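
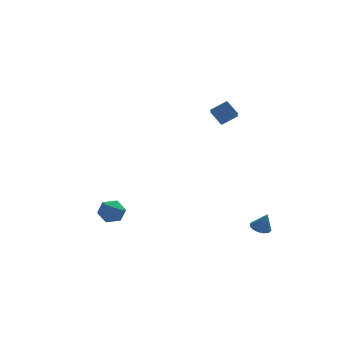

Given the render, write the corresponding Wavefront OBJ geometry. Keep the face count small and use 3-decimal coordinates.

v 3.592 -2.867 -2.095
v 3.916 -3.288 -2.271
v 3.888 -3.053 -1.105
v 4.097 -3.029 -2.276
v 4.117 -2.719 -2.224
v 3.971 -2.455 -2.13
v 3.704 -2.322 -2.026
v 3.403 -2.362 -1.943
v 3.161 -2.562 -1.909
v 3.056 -2.859 -1.934
v 3.122 -3.158 -2.01
v 3.337 -3.364 -2.113
v 3.633 -3.413 -2.21
v -4.224 -1.241 -1.206
v -3.878 -0.699 -0.788
v -3.122 -1.601 -1.652
v -2.776 -1.059 -1.234
v -3.1 -1.662 -0.888
v -3.781 -1.44 -0.612
v -3.219 -0.86 -1.828
v -3.9 -0.638 -1.552
v -3.256 -0.464 -1.172
v -3.183 -0.959 -0.591
v -3.817 -1.341 -1.849
v -3.744 -1.836 -1.268
v 2.165 2.737 3.57
v 3.048 2.879 4.059
v 2.361 3.71 2.932
v 3.245 3.852 3.421
v 2.635 2.188 2.879
v 3.519 2.33 3.368
v 2.832 3.161 2.241
v 3.715 3.303 2.73
f 2 1 4
f 2 4 3
f 4 1 5
f 4 5 3
f 5 1 6
f 5 6 3
f 6 1 7
f 6 7 3
f 7 1 8
f 7 8 3
f 8 1 9
f 8 9 3
f 9 1 10
f 9 10 3
f 10 1 11
f 10 11 3
f 11 1 12
f 11 12 3
f 12 1 13
f 12 13 3
f 13 1 2
f 13 2 3
f 14 25 19
f 14 19 15
f 14 15 21
f 14 21 24
f 14 24 25
f 15 19 23
f 19 25 18
f 25 24 16
f 24 21 20
f 21 15 22
f 17 23 18
f 17 18 16
f 17 16 20
f 17 20 22
f 17 22 23
f 18 23 19
f 16 18 25
f 20 16 24
f 22 20 21
f 23 22 15
f 27 29 26
f 30 27 26
f 26 29 28
f 28 30 26
f 27 33 29
f 31 27 30
f 31 33 27
f 29 33 28
f 32 30 28
f 28 33 32
f 32 31 30
f 33 31 32



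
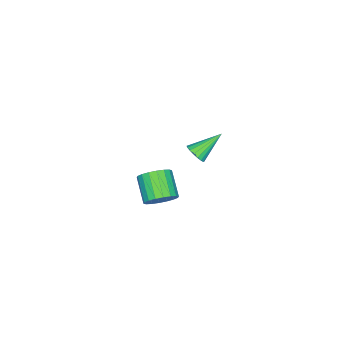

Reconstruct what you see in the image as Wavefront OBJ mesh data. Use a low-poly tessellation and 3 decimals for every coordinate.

v 1.077 -0.199 -3.514
v 1.72 -0.164 -2.802
v 0.727 -1.166 -1.854
v 0.083 -1.201 -2.566
v 1.466 0.169 -2.717
v 0.472 -0.833 -1.769
v 1.135 0.429 -2.79
v 0.141 -0.573 -1.842
v 0.792 0.564 -3.006
v -0.202 -0.438 -2.058
v 0.505 0.548 -3.323
v -0.488 -0.454 -2.375
v 0.332 0.385 -3.677
v -0.661 -0.617 -2.729
v 0.307 0.105 -4
v -0.687 -0.897 -3.052
v 0.433 -0.234 -4.226
v -0.56 -1.236 -3.278
v 0.688 -0.567 -4.311
v -0.306 -1.569 -3.363
v 1.019 -0.827 -4.238
v 0.025 -1.829 -3.29
v 1.362 -0.962 -4.022
v 0.368 -1.964 -3.074
v 1.648 -0.946 -3.705
v 0.655 -1.948 -2.757
v 1.821 -0.783 -3.351
v 0.828 -1.785 -2.403
v 1.847 -0.503 -3.028
v 0.853 -1.505 -2.08
v 2.645 2.724 3.339
v 3.1 2.862 3.767
v 1.435 3.536 4.361
v 3.105 3.088 3.594
v 3.019 3.242 3.371
v 2.86 3.294 3.141
v 2.657 3.232 2.95
v 2.452 3.07 2.836
v 2.286 2.84 2.822
v 2.19 2.586 2.91
v 2.185 2.36 3.083
v 2.27 2.206 3.307
v 2.43 2.155 3.537
v 2.633 2.216 3.728
v 2.837 2.378 3.841
v 3.004 2.608 3.856
f 2 1 5
f 2 5 3
f 3 5 6
f 3 6 4
f 5 1 7
f 5 7 6
f 6 7 8
f 6 8 4
f 7 1 9
f 7 9 8
f 8 9 10
f 8 10 4
f 9 1 11
f 9 11 10
f 10 11 12
f 10 12 4
f 11 1 13
f 11 13 12
f 12 13 14
f 12 14 4
f 13 1 15
f 13 15 14
f 14 15 16
f 14 16 4
f 15 1 17
f 15 17 16
f 16 17 18
f 16 18 4
f 17 1 19
f 17 19 18
f 18 19 20
f 18 20 4
f 19 1 21
f 19 21 20
f 20 21 22
f 20 22 4
f 21 1 23
f 21 23 22
f 22 23 24
f 22 24 4
f 23 1 25
f 23 25 24
f 24 25 26
f 24 26 4
f 25 1 27
f 25 27 26
f 26 27 28
f 26 28 4
f 27 1 29
f 27 29 28
f 28 29 30
f 28 30 4
f 29 1 2
f 29 2 30
f 30 2 3
f 30 3 4
f 32 31 34
f 32 34 33
f 34 31 35
f 34 35 33
f 35 31 36
f 35 36 33
f 36 31 37
f 36 37 33
f 37 31 38
f 37 38 33
f 38 31 39
f 38 39 33
f 39 31 40
f 39 40 33
f 40 31 41
f 40 41 33
f 41 31 42
f 41 42 33
f 42 31 43
f 42 43 33
f 43 31 44
f 43 44 33
f 44 31 45
f 44 45 33
f 45 31 46
f 45 46 33
f 46 31 32
f 46 32 33



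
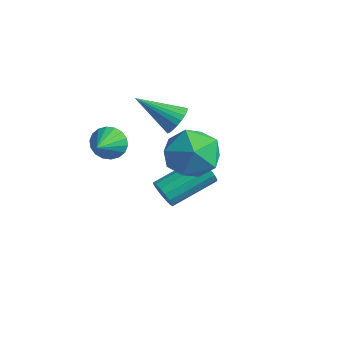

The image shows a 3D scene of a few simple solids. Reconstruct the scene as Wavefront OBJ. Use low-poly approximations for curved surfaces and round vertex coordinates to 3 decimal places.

v -1.685 0.203 0.093
v -1.417 0.633 0.632
v -1.135 -0.863 0.667
v -1.711 0.544 0.749
v -2.001 0.387 0.736
v -2.228 0.194 0.596
v -2.347 0.003 0.356
v -2.336 -0.149 0.064
v -2.196 -0.231 -0.222
v -1.954 -0.227 -0.447
v -1.66 -0.138 -0.564
v -1.37 0.018 -0.551
v -1.143 0.211 -0.411
v -1.023 0.403 -0.171
v -1.035 0.554 0.121
v -1.175 0.636 0.408
v -0.307 2.336 0.968
v 0.003 2.533 1.529
v -1.593 1.444 1.992
v -0.164 2.73 1.491
v -0.353 2.868 1.374
v -0.535 2.924 1.195
v -0.682 2.891 0.981
v -0.773 2.774 0.766
v -0.792 2.59 0.581
v -0.737 2.367 0.455
v -0.618 2.14 0.408
v -0.45 1.943 0.445
v -0.262 1.805 0.562
v -0.08 1.748 0.741
v 0.068 1.781 0.955
v 0.158 1.899 1.17
v 0.177 2.083 1.355
v 0.123 2.305 1.481
v 0.709 0.933 1.22
v 1.154 1.551 0.294
v 2.506 0.429 1.746
v 2.951 1.047 0.82
v 2.444 1.626 1.739
v 1.334 1.938 1.414
v 2.326 0.042 0.626
v 1.216 0.354 0.301
v 2.153 1 -0.073
v 2.226 1.979 0.615
v 1.434 0.001 1.425
v 1.507 0.98 2.113
v -0.864 2.125 -3.399
v -0.406 2.182 -3.856
v 0.122 4.012 -3.099
v -0.336 3.955 -2.641
v -0.682 2.318 -3.992
v -0.154 4.148 -3.235
v -1.007 2.402 -3.969
v -0.479 4.232 -3.212
v -1.294 2.412 -3.793
v -0.766 4.242 -3.036
v -1.465 2.345 -3.511
v -0.937 4.175 -2.754
v -1.476 2.219 -3.199
v -0.948 4.049 -2.442
v -1.322 2.068 -2.941
v -0.794 3.898 -2.184
v -1.046 1.932 -2.805
v -0.518 3.762 -2.048
v -0.721 1.848 -2.828
v -0.193 3.678 -2.071
v -0.434 1.838 -3.004
v 0.094 3.668 -2.247
v -0.263 1.905 -3.286
v 0.265 3.735 -2.529
v -0.252 2.031 -3.598
v 0.276 3.861 -2.841
f 2 1 4
f 2 4 3
f 4 1 5
f 4 5 3
f 5 1 6
f 5 6 3
f 6 1 7
f 6 7 3
f 7 1 8
f 7 8 3
f 8 1 9
f 8 9 3
f 9 1 10
f 9 10 3
f 10 1 11
f 10 11 3
f 11 1 12
f 11 12 3
f 12 1 13
f 12 13 3
f 13 1 14
f 13 14 3
f 14 1 15
f 14 15 3
f 15 1 16
f 15 16 3
f 16 1 2
f 16 2 3
f 18 17 20
f 18 20 19
f 20 17 21
f 20 21 19
f 21 17 22
f 21 22 19
f 22 17 23
f 22 23 19
f 23 17 24
f 23 24 19
f 24 17 25
f 24 25 19
f 25 17 26
f 25 26 19
f 26 17 27
f 26 27 19
f 27 17 28
f 27 28 19
f 28 17 29
f 28 29 19
f 29 17 30
f 29 30 19
f 30 17 31
f 30 31 19
f 31 17 32
f 31 32 19
f 32 17 33
f 32 33 19
f 33 17 34
f 33 34 19
f 34 17 18
f 34 18 19
f 35 46 40
f 35 40 36
f 35 36 42
f 35 42 45
f 35 45 46
f 36 40 44
f 40 46 39
f 46 45 37
f 45 42 41
f 42 36 43
f 38 44 39
f 38 39 37
f 38 37 41
f 38 41 43
f 38 43 44
f 39 44 40
f 37 39 46
f 41 37 45
f 43 41 42
f 44 43 36
f 48 47 51
f 48 51 49
f 49 51 52
f 49 52 50
f 51 47 53
f 51 53 52
f 52 53 54
f 52 54 50
f 53 47 55
f 53 55 54
f 54 55 56
f 54 56 50
f 55 47 57
f 55 57 56
f 56 57 58
f 56 58 50
f 57 47 59
f 57 59 58
f 58 59 60
f 58 60 50
f 59 47 61
f 59 61 60
f 60 61 62
f 60 62 50
f 61 47 63
f 61 63 62
f 62 63 64
f 62 64 50
f 63 47 65
f 63 65 64
f 64 65 66
f 64 66 50
f 65 47 67
f 65 67 66
f 66 67 68
f 66 68 50
f 67 47 69
f 67 69 68
f 68 69 70
f 68 70 50
f 69 47 71
f 69 71 70
f 70 71 72
f 70 72 50
f 71 47 48
f 71 48 72
f 72 48 49
f 72 49 50



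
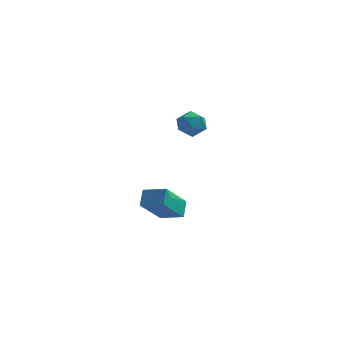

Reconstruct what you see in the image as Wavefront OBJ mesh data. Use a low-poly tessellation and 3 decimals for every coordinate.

v -1.034 -0.358 3.404
v -0.4 -0.102 3.893
v -0.14 -0.858 2.507
v 0.494 -0.602 2.996
v -0.003 -1.233 3.248
v -0.555 -0.924 3.802
v 0.015 -0.036 2.598
v -0.537 0.273 3.152
v 0.249 0.097 3.395
v 0.238 -0.642 3.797
v -0.778 -0.318 2.603
v -0.789 -1.057 3.005
v -2.938 -0.12 -2.804
v -2.975 0.644 -2.085
v -2.259 1.323 -4.304
v -2.296 2.088 -3.586
v -1.684 -0.368 -2.474
v -1.721 0.397 -1.756
v -1.005 1.076 -3.975
v -1.042 1.84 -3.256
f 1 12 6
f 1 6 2
f 1 2 8
f 1 8 11
f 1 11 12
f 2 6 10
f 6 12 5
f 12 11 3
f 11 8 7
f 8 2 9
f 4 10 5
f 4 5 3
f 4 3 7
f 4 7 9
f 4 9 10
f 5 10 6
f 3 5 12
f 7 3 11
f 9 7 8
f 10 9 2
f 14 16 13
f 17 14 13
f 13 16 15
f 15 17 13
f 14 20 16
f 18 14 17
f 18 20 14
f 16 20 15
f 19 17 15
f 15 20 19
f 19 18 17
f 20 18 19



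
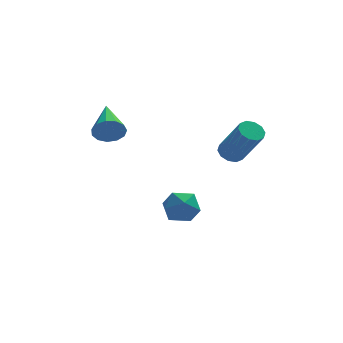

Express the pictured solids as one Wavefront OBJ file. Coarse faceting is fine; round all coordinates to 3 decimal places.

v -1.12 -1.8 -3.329
v -0.742 -1.214 -2.737
v -0.018 -1.546 -4.283
v 0.36 -0.96 -3.691
v 0.349 -1.855 -3.505
v -0.333 -2.012 -2.914
v -0.427 -0.748 -4.106
v -1.109 -0.905 -3.515
v -0.314 -0.564 -3.217
v 0.166 -1.248 -2.845
v -0.926 -1.512 -4.175
v -0.446 -2.196 -3.803
v -3.297 -1.034 0.935
v -2.96 -0.87 0.308
v -3.243 0.894 1.465
v -3.363 -0.839 0.234
v -3.745 -0.869 0.383
v -3.985 -0.952 0.706
v -4.007 -1.06 1.103
v -3.802 -1.16 1.445
v -3.438 -1.22 1.626
v -3.028 -1.221 1.587
v -2.704 -1.162 1.341
v -2.568 -1.063 0.966
v -2.663 -0.954 0.581
v 1.609 -1.637 -0.281
v 2.076 -1.26 -0.278
v 2.778 -2.146 1.385
v 2.311 -2.523 1.381
v 1.803 -1.106 -0.08
v 2.505 -1.992 1.582
v 1.455 -1.155 0.041
v 2.157 -2.04 1.703
v 1.167 -1.388 0.039
v 1.869 -2.273 1.701
v 1.047 -1.716 -0.086
v 1.749 -2.601 1.576
v 1.142 -2.014 -0.285
v 1.844 -2.9 1.378
v 1.415 -2.168 -0.482
v 2.117 -3.054 1.18
v 1.763 -2.12 -0.603
v 2.465 -3.005 1.059
v 2.051 -1.887 -0.601
v 2.753 -2.772 1.061
v 2.171 -1.559 -0.476
v 2.873 -2.444 1.186
f 1 12 6
f 1 6 2
f 1 2 8
f 1 8 11
f 1 11 12
f 2 6 10
f 6 12 5
f 12 11 3
f 11 8 7
f 8 2 9
f 4 10 5
f 4 5 3
f 4 3 7
f 4 7 9
f 4 9 10
f 5 10 6
f 3 5 12
f 7 3 11
f 9 7 8
f 10 9 2
f 14 13 16
f 14 16 15
f 16 13 17
f 16 17 15
f 17 13 18
f 17 18 15
f 18 13 19
f 18 19 15
f 19 13 20
f 19 20 15
f 20 13 21
f 20 21 15
f 21 13 22
f 21 22 15
f 22 13 23
f 22 23 15
f 23 13 24
f 23 24 15
f 24 13 25
f 24 25 15
f 25 13 14
f 25 14 15
f 27 26 30
f 27 30 28
f 28 30 31
f 28 31 29
f 30 26 32
f 30 32 31
f 31 32 33
f 31 33 29
f 32 26 34
f 32 34 33
f 33 34 35
f 33 35 29
f 34 26 36
f 34 36 35
f 35 36 37
f 35 37 29
f 36 26 38
f 36 38 37
f 37 38 39
f 37 39 29
f 38 26 40
f 38 40 39
f 39 40 41
f 39 41 29
f 40 26 42
f 40 42 41
f 41 42 43
f 41 43 29
f 42 26 44
f 42 44 43
f 43 44 45
f 43 45 29
f 44 26 46
f 44 46 45
f 45 46 47
f 45 47 29
f 46 26 27
f 46 27 47
f 47 27 28
f 47 28 29



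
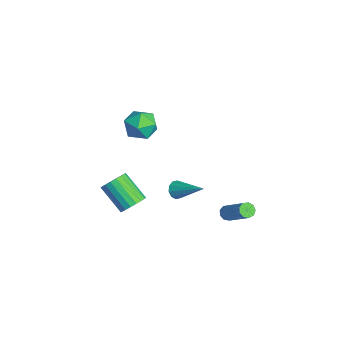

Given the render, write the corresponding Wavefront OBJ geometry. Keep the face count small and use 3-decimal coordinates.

v -1.378 -2.355 2.82
v -0.83 -2.544 3.697
v -2.05 -3.916 2.903
v -1.502 -4.105 3.78
v -2.291 -3.411 3.793
v -1.876 -2.446 3.742
v -1.004 -4.014 2.858
v -0.589 -3.049 2.807
v -0.599 -3.57 3.72
v -1.394 -3.197 4.298
v -1.486 -3.263 2.302
v -2.281 -2.89 2.88
v -2.133 -3.532 -4.044
v -1.567 -3.49 -3.439
v -2.841 -4.325 -2.19
v -3.407 -4.368 -2.796
v -1.746 -3.168 -3.406
v -3.02 -4.004 -2.158
v -2.002 -2.919 -3.501
v -3.276 -3.755 -2.252
v -2.284 -2.791 -3.702
v -3.558 -3.627 -2.454
v -2.536 -2.81 -3.972
v -3.81 -3.646 -2.723
v -2.708 -2.972 -4.256
v -3.982 -3.808 -3.007
v -2.766 -3.245 -4.498
v -4.04 -4.081 -3.249
v -2.699 -3.575 -4.65
v -3.973 -4.41 -3.401
v -2.52 -3.896 -4.682
v -3.794 -4.732 -3.434
v -2.264 -4.145 -4.588
v -3.538 -4.981 -3.339
v -1.982 -4.273 -4.386
v -3.256 -5.109 -3.138
v -1.73 -4.254 -4.117
v -3.004 -5.09 -2.868
v -1.558 -4.092 -3.833
v -2.832 -4.928 -2.584
v -1.5 -3.819 -3.591
v -2.774 -4.655 -2.342
v 0.263 1.144 -3.651
v 0.454 1.456 -3.992
v 1.968 2.107 -2.55
v 1.777 1.796 -2.209
v 0.212 1.616 -3.81
v 1.726 2.267 -2.368
v -0.006 1.555 -3.554
v 1.508 2.206 -2.112
v -0.098 1.302 -3.343
v 1.416 1.953 -1.901
v -0.021 0.975 -3.276
v 1.493 1.626 -1.834
v 0.188 0.728 -3.385
v 1.702 1.379 -1.943
v 0.433 0.675 -3.618
v 1.947 1.327 -2.176
v 0.598 0.842 -3.867
v 2.112 1.494 -2.424
v 0.606 1.151 -4.014
v 2.12 1.802 -2.572
v 0.623 -1.787 -0.709
v 0.872 -1.619 -1.217
v 1.997 -0.673 0.329
v 0.612 -1.377 -1.134
v 0.357 -1.291 -0.888
v 0.204 -1.395 -0.574
v 0.21 -1.648 -0.311
v 0.375 -1.954 -0.201
v 0.634 -2.196 -0.285
v 0.89 -2.282 -0.53
v 1.043 -2.178 -0.845
v 1.037 -1.925 -1.107
f 1 12 6
f 1 6 2
f 1 2 8
f 1 8 11
f 1 11 12
f 2 6 10
f 6 12 5
f 12 11 3
f 11 8 7
f 8 2 9
f 4 10 5
f 4 5 3
f 4 3 7
f 4 7 9
f 4 9 10
f 5 10 6
f 3 5 12
f 7 3 11
f 9 7 8
f 10 9 2
f 14 13 17
f 14 17 15
f 15 17 18
f 15 18 16
f 17 13 19
f 17 19 18
f 18 19 20
f 18 20 16
f 19 13 21
f 19 21 20
f 20 21 22
f 20 22 16
f 21 13 23
f 21 23 22
f 22 23 24
f 22 24 16
f 23 13 25
f 23 25 24
f 24 25 26
f 24 26 16
f 25 13 27
f 25 27 26
f 26 27 28
f 26 28 16
f 27 13 29
f 27 29 28
f 28 29 30
f 28 30 16
f 29 13 31
f 29 31 30
f 30 31 32
f 30 32 16
f 31 13 33
f 31 33 32
f 32 33 34
f 32 34 16
f 33 13 35
f 33 35 34
f 34 35 36
f 34 36 16
f 35 13 37
f 35 37 36
f 36 37 38
f 36 38 16
f 37 13 39
f 37 39 38
f 38 39 40
f 38 40 16
f 39 13 41
f 39 41 40
f 40 41 42
f 40 42 16
f 41 13 14
f 41 14 42
f 42 14 15
f 42 15 16
f 44 43 47
f 44 47 45
f 45 47 48
f 45 48 46
f 47 43 49
f 47 49 48
f 48 49 50
f 48 50 46
f 49 43 51
f 49 51 50
f 50 51 52
f 50 52 46
f 51 43 53
f 51 53 52
f 52 53 54
f 52 54 46
f 53 43 55
f 53 55 54
f 54 55 56
f 54 56 46
f 55 43 57
f 55 57 56
f 56 57 58
f 56 58 46
f 57 43 59
f 57 59 58
f 58 59 60
f 58 60 46
f 59 43 61
f 59 61 60
f 60 61 62
f 60 62 46
f 61 43 44
f 61 44 62
f 62 44 45
f 62 45 46
f 64 63 66
f 64 66 65
f 66 63 67
f 66 67 65
f 67 63 68
f 67 68 65
f 68 63 69
f 68 69 65
f 69 63 70
f 69 70 65
f 70 63 71
f 70 71 65
f 71 63 72
f 71 72 65
f 72 63 73
f 72 73 65
f 73 63 74
f 73 74 65
f 74 63 64
f 74 64 65



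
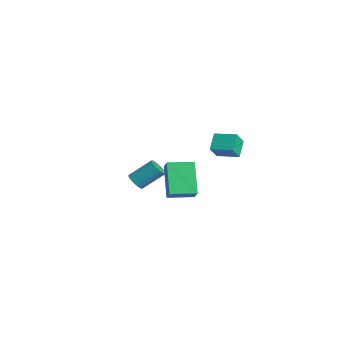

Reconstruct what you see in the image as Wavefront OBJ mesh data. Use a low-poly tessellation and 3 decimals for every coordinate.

v 2.167 -3.881 0.591
v 2.869 -4.077 1.289
v 2.643 -2.482 0.505
v 3.346 -2.679 1.203
v 3.534 -4.441 -0.943
v 4.237 -4.638 -0.245
v 4.011 -3.043 -1.029
v 4.713 -3.239 -0.331
v -3.846 -2.568 -4.025
v -3.322 -2.465 -4.339
v -2.93 -1.19 -3.27
v -3.454 -1.292 -2.955
v -3.476 -2.32 -4.456
v -3.084 -1.044 -3.387
v -3.686 -2.213 -4.507
v -3.294 -0.937 -3.438
v -3.921 -2.159 -4.485
v -3.529 -0.883 -3.415
v -4.145 -2.168 -4.392
v -3.753 -0.892 -3.323
v -4.323 -2.238 -4.244
v -3.931 -0.962 -3.175
v -4.428 -2.357 -4.062
v -4.036 -1.082 -2.993
v -4.445 -2.509 -3.875
v -4.053 -1.234 -2.806
v -4.37 -2.67 -3.71
v -3.978 -1.395 -2.641
v -4.216 -2.816 -3.593
v -3.824 -1.54 -2.524
v -4.006 -2.923 -3.542
v -3.614 -1.647 -2.473
v -3.771 -2.977 -3.565
v -3.379 -1.701 -2.495
v -3.547 -2.968 -3.657
v -3.155 -1.692 -2.588
v -3.369 -2.898 -3.805
v -2.977 -1.622 -2.736
v -3.264 -2.778 -3.987
v -2.872 -1.503 -2.918
v -3.247 -2.626 -4.174
v -2.855 -1.351 -3.105
v 2.642 -0.948 0.871
v 2.996 -1.57 1.72
v 1.994 -0.331 1.592
v 2.347 -0.952 2.442
v 3.633 -0.128 1.058
v 3.986 -0.749 1.908
v 2.984 0.49 1.78
v 3.338 -0.132 2.629
f 2 4 1
f 5 2 1
f 1 4 3
f 3 5 1
f 2 8 4
f 6 2 5
f 6 8 2
f 4 8 3
f 7 5 3
f 3 8 7
f 7 6 5
f 8 6 7
f 10 9 13
f 10 13 11
f 11 13 14
f 11 14 12
f 13 9 15
f 13 15 14
f 14 15 16
f 14 16 12
f 15 9 17
f 15 17 16
f 16 17 18
f 16 18 12
f 17 9 19
f 17 19 18
f 18 19 20
f 18 20 12
f 19 9 21
f 19 21 20
f 20 21 22
f 20 22 12
f 21 9 23
f 21 23 22
f 22 23 24
f 22 24 12
f 23 9 25
f 23 25 24
f 24 25 26
f 24 26 12
f 25 9 27
f 25 27 26
f 26 27 28
f 26 28 12
f 27 9 29
f 27 29 28
f 28 29 30
f 28 30 12
f 29 9 31
f 29 31 30
f 30 31 32
f 30 32 12
f 31 9 33
f 31 33 32
f 32 33 34
f 32 34 12
f 33 9 35
f 33 35 34
f 34 35 36
f 34 36 12
f 35 9 37
f 35 37 36
f 36 37 38
f 36 38 12
f 37 9 39
f 37 39 38
f 38 39 40
f 38 40 12
f 39 9 41
f 39 41 40
f 40 41 42
f 40 42 12
f 41 9 10
f 41 10 42
f 42 10 11
f 42 11 12
f 44 46 43
f 47 44 43
f 43 46 45
f 45 47 43
f 44 50 46
f 48 44 47
f 48 50 44
f 46 50 45
f 49 47 45
f 45 50 49
f 49 48 47
f 50 48 49



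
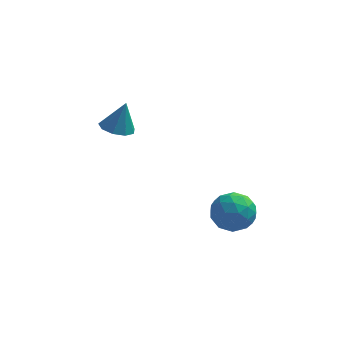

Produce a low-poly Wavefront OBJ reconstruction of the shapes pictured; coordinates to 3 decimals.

v 1.466 0.238 -3.369
v 1.9 0.018 -3.921
v 0.88 -0.798 -3.419
v 1.314 -1.018 -3.971
v 1.59 -0.944 -3.292
v 1.952 -0.305 -3.262
v 0.828 -0.475 -4.078
v 1.19 0.164 -4.048
v 1.506 -0.423 -4.36
v 1.977 -0.713 -3.874
v 0.803 -0.067 -3.466
v 1.274 -0.357 -2.98
v 1.735 0.219 -3.641
v 1.045 -0.999 -3.699
v 1.207 -0.956 -3.3
v 1.463 -1.085 -3.625
v 1.765 0.029 -3.253
v 2.02 -0.1 -3.578
v 1.838 -0.666 -3.208
v 0.76 -0.68 -3.762
v 1.015 -0.809 -4.087
v 1.317 0.305 -3.715
v 1.573 0.176 -4.04
v 0.942 -0.114 -4.132
v 1.758 -0.17 -4.223
v 1.414 -0.778 -4.252
v 1.128 -0.459 -4.315
v 1.341 -0.083 -4.297
v 2.035 -0.34 -3.937
v 1.69 -0.948 -3.966
v 1.852 -0.906 -3.568
v 2.065 -0.529 -3.55
v 1.803 -0.599 -4.195
v 1.09 0.168 -3.374
v 0.745 -0.44 -3.403
v 0.715 -0.251 -3.79
v 0.928 0.126 -3.772
v 1.366 -0.002 -3.088
v 1.022 -0.61 -3.117
v 1.439 -0.697 -3.043
v 1.652 -0.321 -3.025
v 0.977 -0.181 -3.145
v -2.305 1.613 -1.662
v -1.984 1.143 -1.676
v -2.035 1.767 -0.658
v -1.771 1.452 -1.78
v -1.808 1.837 -1.829
v -2.078 2.117 -1.8
v -2.454 2.162 -1.706
v -2.76 1.949 -1.591
v -2.853 1.58 -1.509
v -2.69 1.226 -1.499
v -2.346 1.053 -1.565
f 1 38 17
f 38 12 41
f 17 41 6
f 38 41 17
f 1 17 13
f 17 6 18
f 13 18 2
f 17 18 13
f 1 13 22
f 13 2 23
f 22 23 8
f 13 23 22
f 1 22 34
f 22 8 37
f 34 37 11
f 22 37 34
f 1 34 38
f 34 11 42
f 38 42 12
f 34 42 38
f 2 18 29
f 18 6 32
f 29 32 10
f 18 32 29
f 6 41 19
f 41 12 40
f 19 40 5
f 41 40 19
f 12 42 39
f 42 11 35
f 39 35 3
f 42 35 39
f 11 37 36
f 37 8 24
f 36 24 7
f 37 24 36
f 8 23 28
f 23 2 25
f 28 25 9
f 23 25 28
f 4 30 16
f 30 10 31
f 16 31 5
f 30 31 16
f 4 16 14
f 16 5 15
f 14 15 3
f 16 15 14
f 4 14 21
f 14 3 20
f 21 20 7
f 14 20 21
f 4 21 26
f 21 7 27
f 26 27 9
f 21 27 26
f 4 26 30
f 26 9 33
f 30 33 10
f 26 33 30
f 5 31 19
f 31 10 32
f 19 32 6
f 31 32 19
f 3 15 39
f 15 5 40
f 39 40 12
f 15 40 39
f 7 20 36
f 20 3 35
f 36 35 11
f 20 35 36
f 9 27 28
f 27 7 24
f 28 24 8
f 27 24 28
f 10 33 29
f 33 9 25
f 29 25 2
f 33 25 29
f 44 43 46
f 44 46 45
f 46 43 47
f 46 47 45
f 47 43 48
f 47 48 45
f 48 43 49
f 48 49 45
f 49 43 50
f 49 50 45
f 50 43 51
f 50 51 45
f 51 43 52
f 51 52 45
f 52 43 53
f 52 53 45
f 53 43 44
f 53 44 45



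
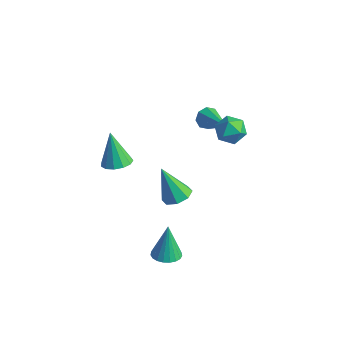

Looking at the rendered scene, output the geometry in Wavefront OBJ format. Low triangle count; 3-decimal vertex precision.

v -2.633 -1.266 -0.384
v -2.229 -1.87 -0.13
v -3.287 -0.994 1.304
v -1.971 -1.524 -0.085
v -1.924 -1.096 -0.136
v -2.101 -0.721 -0.265
v -2.447 -0.52 -0.432
v -2.852 -0.555 -0.583
v -3.188 -0.816 -0.671
v -3.347 -1.22 -0.668
v -3.279 -1.638 -0.575
v -3.006 -1.938 -0.42
v -2.615 -2.025 -0.255
v 0.03 -0.044 -2.067
v 0.536 -0.596 -1.887
v -0.79 -0.236 -0.353
v 0.725 -0.058 -1.736
v 0.507 0.488 -1.779
v 0.01 0.722 -1.991
v -0.476 0.508 -2.247
v -0.665 -0.029 -2.398
v -0.447 -0.575 -2.355
v 0.05 -0.81 -2.143
v 1.907 -2.862 -2.912
v 2.604 -2.988 -2.778
v 1.653 -2.458 -1.208
v 2.605 -2.696 -2.847
v 2.486 -2.434 -2.927
v 2.267 -2.245 -3.005
v 1.986 -2.163 -3.066
v 1.691 -2.201 -3.101
v 1.433 -2.354 -3.103
v 1.258 -2.595 -3.072
v 1.195 -2.882 -3.014
v 1.255 -3.165 -2.938
v 1.428 -3.396 -2.857
v 1.684 -3.534 -2.786
v 1.978 -3.557 -2.737
v 2.26 -3.459 -2.718
v 2.482 -3.257 -2.733
v -1.354 3.637 0.185
v -1.016 3.901 -0.277
v 0.334 3.103 1.115
v -1.114 4.21 0.08
v -1.353 4.184 0.498
v -1.592 3.838 0.733
v -1.692 3.374 0.647
v -1.594 3.065 0.291
v -1.355 3.091 -0.128
v -1.116 3.437 -0.363
v 1.154 3.244 2.091
v 1.601 2.561 1.943
v 0.199 2.799 1.257
v 0.646 2.116 1.109
v 0.301 2.233 1.855
v 0.891 2.507 2.371
v 0.909 2.853 0.829
v 1.499 3.127 1.345
v 1.45 2.318 1.163
v 1.074 1.935 1.797
v 0.726 3.425 1.403
v 0.35 3.042 2.037
f 2 1 4
f 2 4 3
f 4 1 5
f 4 5 3
f 5 1 6
f 5 6 3
f 6 1 7
f 6 7 3
f 7 1 8
f 7 8 3
f 8 1 9
f 8 9 3
f 9 1 10
f 9 10 3
f 10 1 11
f 10 11 3
f 11 1 12
f 11 12 3
f 12 1 13
f 12 13 3
f 13 1 2
f 13 2 3
f 15 14 17
f 15 17 16
f 17 14 18
f 17 18 16
f 18 14 19
f 18 19 16
f 19 14 20
f 19 20 16
f 20 14 21
f 20 21 16
f 21 14 22
f 21 22 16
f 22 14 23
f 22 23 16
f 23 14 15
f 23 15 16
f 25 24 27
f 25 27 26
f 27 24 28
f 27 28 26
f 28 24 29
f 28 29 26
f 29 24 30
f 29 30 26
f 30 24 31
f 30 31 26
f 31 24 32
f 31 32 26
f 32 24 33
f 32 33 26
f 33 24 34
f 33 34 26
f 34 24 35
f 34 35 26
f 35 24 36
f 35 36 26
f 36 24 37
f 36 37 26
f 37 24 38
f 37 38 26
f 38 24 39
f 38 39 26
f 39 24 40
f 39 40 26
f 40 24 25
f 40 25 26
f 42 41 44
f 42 44 43
f 44 41 45
f 44 45 43
f 45 41 46
f 45 46 43
f 46 41 47
f 46 47 43
f 47 41 48
f 47 48 43
f 48 41 49
f 48 49 43
f 49 41 50
f 49 50 43
f 50 41 42
f 50 42 43
f 51 62 56
f 51 56 52
f 51 52 58
f 51 58 61
f 51 61 62
f 52 56 60
f 56 62 55
f 62 61 53
f 61 58 57
f 58 52 59
f 54 60 55
f 54 55 53
f 54 53 57
f 54 57 59
f 54 59 60
f 55 60 56
f 53 55 62
f 57 53 61
f 59 57 58
f 60 59 52



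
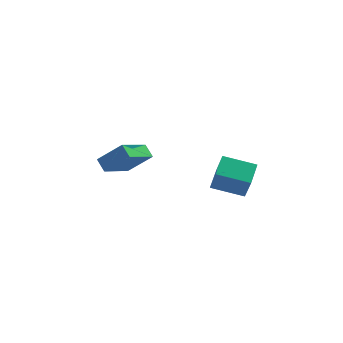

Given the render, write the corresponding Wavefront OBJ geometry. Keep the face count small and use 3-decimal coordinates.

v -3.792 0.118 2.706
v -2.475 0.034 3.929
v -2.871 1.801 1.829
v -1.553 1.717 3.052
v -3.327 -0.417 2.168
v -2.009 -0.501 3.391
v -2.405 1.266 1.291
v -1.088 1.182 2.514
v 2.357 -2.837 2.915
v 2.711 -3.484 4.289
v 2.529 -1.563 3.47
v 2.884 -2.211 4.844
v 4.076 -2.869 2.456
v 4.431 -3.517 3.83
v 4.249 -1.596 3.011
v 4.603 -2.243 4.385
f 2 4 1
f 5 2 1
f 1 4 3
f 3 5 1
f 2 8 4
f 6 2 5
f 6 8 2
f 4 8 3
f 7 5 3
f 3 8 7
f 7 6 5
f 8 6 7
f 10 12 9
f 13 10 9
f 9 12 11
f 11 13 9
f 10 16 12
f 14 10 13
f 14 16 10
f 12 16 11
f 15 13 11
f 11 16 15
f 15 14 13
f 16 14 15



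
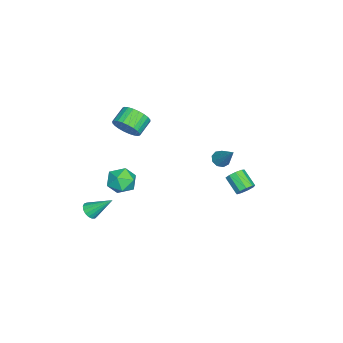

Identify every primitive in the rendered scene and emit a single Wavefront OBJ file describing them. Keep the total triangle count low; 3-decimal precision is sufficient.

v 1.124 -1.43 -1.248
v 1.82 -1.369 -1.839
v 1.62 -2.751 -0.801
v 2.316 -2.69 -1.392
v 2.285 -2.139 -0.663
v 1.979 -1.322 -0.939
v 1.461 -2.798 -1.701
v 1.155 -1.981 -1.977
v 2.028 -2.214 -2.119
v 2.537 -1.807 -1.477
v 0.903 -2.313 -1.163
v 1.412 -1.906 -0.521
v -2.508 -2.88 -0.371
v -2.004 -2.613 0.313
v -2.928 -2.254 0.854
v -3.432 -2.52 0.171
v -2.008 -2.327 0.116
v -2.932 -1.968 0.658
v -2.088 -2.125 -0.155
v -3.013 -1.766 0.387
v -2.232 -2.038 -0.458
v -3.157 -1.679 0.083
v -2.418 -2.079 -0.749
v -3.343 -1.72 -0.207
v -2.618 -2.242 -0.981
v -3.542 -1.882 -0.44
v -2.801 -2.501 -1.121
v -3.725 -2.142 -0.58
v -2.939 -2.819 -1.147
v -3.863 -2.46 -0.605
v -3.012 -3.146 -1.054
v -3.936 -2.787 -0.513
v -3.008 -3.432 -0.858
v -3.932 -3.073 -0.316
v -2.927 -3.634 -0.587
v -3.852 -3.275 -0.045
v -2.783 -3.721 -0.283
v -3.708 -3.362 0.258
v -2.597 -3.68 0.007
v -3.522 -3.321 0.549
v -2.398 -3.518 0.24
v -3.322 -3.158 0.781
v -2.215 -3.258 0.38
v -3.139 -2.899 0.921
v -2.077 -2.94 0.405
v -3.001 -2.581 0.947
v 0.234 4.328 -2.091
v 0.622 3.904 -2.169
v -0.026 3.189 -1.508
v -0.414 3.612 -1.429
v 0.716 4.116 -1.847
v 0.068 3.401 -1.186
v 0.584 4.428 -1.639
v -0.064 3.712 -0.978
v 0.289 4.692 -1.643
v -0.359 3.977 -0.982
v -0.033 4.786 -1.856
v -0.681 4.071 -1.195
v -0.229 4.666 -2.179
v -0.877 3.95 -1.518
v -0.209 4.387 -2.46
v -0.857 3.672 -1.799
v 0.019 4.081 -2.569
v -0.629 3.365 -1.908
v 0.347 3.89 -2.454
v -0.301 3.174 -1.793
v -4.136 2.105 -3.327
v -3.739 1.696 -3.326
v -3.244 2.975 -1.933
v -3.636 1.981 -3.57
v -3.767 2.324 -3.701
v -4.071 2.565 -3.656
v -4.405 2.59 -3.458
v -4.614 2.388 -3.198
v -4.599 2.053 -2.998
v -4.368 1.743 -2.952
v -4.028 1.601 -3.082
v 1.465 -3.899 -4.387
v 1.732 -3.563 -4.762
v 1.415 -2.661 -3.313
v 1.468 -3.525 -4.818
v 1.203 -3.574 -4.774
v 0.998 -3.696 -4.643
v 0.9 -3.866 -4.452
v 0.932 -4.042 -4.247
v 1.086 -4.186 -4.074
v 1.327 -4.265 -3.972
v 1.599 -4.259 -3.966
v 1.841 -4.171 -4.056
v 1.997 -4.021 -4.222
v 2.031 -3.842 -4.426
v 1.935 -3.677 -4.621
f 1 12 6
f 1 6 2
f 1 2 8
f 1 8 11
f 1 11 12
f 2 6 10
f 6 12 5
f 12 11 3
f 11 8 7
f 8 2 9
f 4 10 5
f 4 5 3
f 4 3 7
f 4 7 9
f 4 9 10
f 5 10 6
f 3 5 12
f 7 3 11
f 9 7 8
f 10 9 2
f 14 13 17
f 14 17 15
f 15 17 18
f 15 18 16
f 17 13 19
f 17 19 18
f 18 19 20
f 18 20 16
f 19 13 21
f 19 21 20
f 20 21 22
f 20 22 16
f 21 13 23
f 21 23 22
f 22 23 24
f 22 24 16
f 23 13 25
f 23 25 24
f 24 25 26
f 24 26 16
f 25 13 27
f 25 27 26
f 26 27 28
f 26 28 16
f 27 13 29
f 27 29 28
f 28 29 30
f 28 30 16
f 29 13 31
f 29 31 30
f 30 31 32
f 30 32 16
f 31 13 33
f 31 33 32
f 32 33 34
f 32 34 16
f 33 13 35
f 33 35 34
f 34 35 36
f 34 36 16
f 35 13 37
f 35 37 36
f 36 37 38
f 36 38 16
f 37 13 39
f 37 39 38
f 38 39 40
f 38 40 16
f 39 13 41
f 39 41 40
f 40 41 42
f 40 42 16
f 41 13 43
f 41 43 42
f 42 43 44
f 42 44 16
f 43 13 45
f 43 45 44
f 44 45 46
f 44 46 16
f 45 13 14
f 45 14 46
f 46 14 15
f 46 15 16
f 48 47 51
f 48 51 49
f 49 51 52
f 49 52 50
f 51 47 53
f 51 53 52
f 52 53 54
f 52 54 50
f 53 47 55
f 53 55 54
f 54 55 56
f 54 56 50
f 55 47 57
f 55 57 56
f 56 57 58
f 56 58 50
f 57 47 59
f 57 59 58
f 58 59 60
f 58 60 50
f 59 47 61
f 59 61 60
f 60 61 62
f 60 62 50
f 61 47 63
f 61 63 62
f 62 63 64
f 62 64 50
f 63 47 65
f 63 65 64
f 64 65 66
f 64 66 50
f 65 47 48
f 65 48 66
f 66 48 49
f 66 49 50
f 68 67 70
f 68 70 69
f 70 67 71
f 70 71 69
f 71 67 72
f 71 72 69
f 72 67 73
f 72 73 69
f 73 67 74
f 73 74 69
f 74 67 75
f 74 75 69
f 75 67 76
f 75 76 69
f 76 67 77
f 76 77 69
f 77 67 68
f 77 68 69
f 79 78 81
f 79 81 80
f 81 78 82
f 81 82 80
f 82 78 83
f 82 83 80
f 83 78 84
f 83 84 80
f 84 78 85
f 84 85 80
f 85 78 86
f 85 86 80
f 86 78 87
f 86 87 80
f 87 78 88
f 87 88 80
f 88 78 89
f 88 89 80
f 89 78 90
f 89 90 80
f 90 78 91
f 90 91 80
f 91 78 92
f 91 92 80
f 92 78 79
f 92 79 80



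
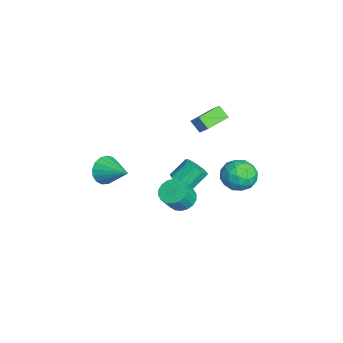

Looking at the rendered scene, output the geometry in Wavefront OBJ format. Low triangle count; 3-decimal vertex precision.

v -1.211 4.602 -3.368
v -0.012 4.612 -3.379
v -1.188 3.268 -1.961
v 0.011 3.278 -1.972
v -0.592 4.231 -1.568
v -0.607 5.056 -2.438
v -0.593 2.824 -2.902
v -0.608 3.649 -3.772
v 0.369 3.513 -3.091
v 0.37 4.383 -2.266
v -1.57 3.497 -3.074
v -1.569 4.367 -2.249
v -0.614 4.724 -3.497
v -0.586 3.156 -1.843
v -0.941 3.716 -1.605
v -0.236 3.722 -1.612
v -0.963 4.985 -2.944
v -0.259 4.991 -2.95
v -0.6 4.767 -1.886
v -0.941 2.889 -2.39
v -0.237 2.895 -2.396
v -0.964 4.158 -3.728
v -0.259 4.164 -3.735
v -0.6 3.113 -3.454
v 0.315 4.084 -3.334
v 0.329 3.3 -2.507
v -0.026 3.033 -3.054
v -0.035 3.518 -3.565
v 0.315 4.595 -2.85
v 0.329 3.811 -2.022
v -0.025 4.371 -1.785
v -0.034 4.856 -2.296
v 0.54 3.949 -2.68
v -1.529 4.069 -3.318
v -1.515 3.285 -2.49
v -1.166 3.024 -3.044
v -1.175 3.509 -3.555
v -1.529 4.58 -2.833
v -1.515 3.796 -2.006
v -1.165 4.362 -1.775
v -1.174 4.847 -2.286
v -1.74 3.931 -2.66
v -2.176 0.618 -4.47
v -1.492 0.395 -3.964
v -1.94 1.378 -2.924
v -2.624 1.602 -3.43
v -1.339 0.849 -4.328
v -1.787 1.833 -3.287
v -1.577 1.196 -4.758
v -2.026 2.179 -3.718
v -2.096 1.272 -5.054
v -2.544 2.255 -4.014
v -2.652 1.042 -5.076
v -3.1 2.026 -4.036
v -2.985 0.614 -4.815
v -3.434 1.598 -3.775
v -2.94 0.188 -4.393
v -3.388 1.172 -3.352
v -2.537 -0.037 -4.006
v -2.985 0.947 -2.966
v -1.965 0.045 -3.837
v -2.413 1.028 -2.797
v 3.325 0.364 -1.408
v 4.114 0.287 -1.833
v 4.684 -0.262 -0.678
v 3.895 -0.184 -0.252
v 4.136 0.652 -1.671
v 4.706 0.103 -0.516
v 3.998 0.961 -1.456
v 4.567 0.412 -0.301
v 3.726 1.151 -1.231
v 4.296 0.602 -0.076
v 3.375 1.185 -1.042
v 3.944 0.636 0.113
v 3.014 1.057 -0.925
v 3.583 0.508 0.23
v 2.715 0.792 -0.903
v 3.284 0.243 0.252
v 2.536 0.442 -0.982
v 3.106 -0.107 0.173
v 2.514 0.077 -1.144
v 3.084 -0.472 0.011
v 2.653 -0.232 -1.359
v 3.222 -0.781 -0.204
v 2.924 -0.422 -1.584
v 3.494 -0.971 -0.429
v 3.276 -0.456 -1.773
v 3.845 -1.005 -0.618
v 3.637 -0.328 -1.89
v 4.206 -0.877 -0.735
v 3.936 -0.063 -1.912
v 4.505 -0.612 -0.757
v -3.246 -3.876 -3.999
v -2.574 -4.137 -4.776
v -1.814 -2.564 -3.201
v -2.83 -3.742 -4.965
v -3.181 -3.378 -4.933
v -3.548 -3.128 -4.687
v -3.845 -3.049 -4.284
v -4.005 -3.159 -3.815
v -3.991 -3.434 -3.389
v -3.807 -3.81 -3.102
v -3.494 -4.201 -3.021
v -3.124 -4.517 -3.164
v -2.782 -4.687 -3.499
v -2.547 -4.671 -3.948
v -2.472 -4.472 -4.409
v -1.105 1.102 1.957
v -0.33 1.533 2.852
v -2.08 2.361 2.195
v -1.305 2.792 3.09
v -0.615 1.608 1.29
v 0.16 2.039 2.185
v -1.59 2.867 1.528
v -0.815 3.298 2.423
f 1 38 17
f 38 12 41
f 17 41 6
f 38 41 17
f 1 17 13
f 17 6 18
f 13 18 2
f 17 18 13
f 1 13 22
f 13 2 23
f 22 23 8
f 13 23 22
f 1 22 34
f 22 8 37
f 34 37 11
f 22 37 34
f 1 34 38
f 34 11 42
f 38 42 12
f 34 42 38
f 2 18 29
f 18 6 32
f 29 32 10
f 18 32 29
f 6 41 19
f 41 12 40
f 19 40 5
f 41 40 19
f 12 42 39
f 42 11 35
f 39 35 3
f 42 35 39
f 11 37 36
f 37 8 24
f 36 24 7
f 37 24 36
f 8 23 28
f 23 2 25
f 28 25 9
f 23 25 28
f 4 30 16
f 30 10 31
f 16 31 5
f 30 31 16
f 4 16 14
f 16 5 15
f 14 15 3
f 16 15 14
f 4 14 21
f 14 3 20
f 21 20 7
f 14 20 21
f 4 21 26
f 21 7 27
f 26 27 9
f 21 27 26
f 4 26 30
f 26 9 33
f 30 33 10
f 26 33 30
f 5 31 19
f 31 10 32
f 19 32 6
f 31 32 19
f 3 15 39
f 15 5 40
f 39 40 12
f 15 40 39
f 7 20 36
f 20 3 35
f 36 35 11
f 20 35 36
f 9 27 28
f 27 7 24
f 28 24 8
f 27 24 28
f 10 33 29
f 33 9 25
f 29 25 2
f 33 25 29
f 44 43 47
f 44 47 45
f 45 47 48
f 45 48 46
f 47 43 49
f 47 49 48
f 48 49 50
f 48 50 46
f 49 43 51
f 49 51 50
f 50 51 52
f 50 52 46
f 51 43 53
f 51 53 52
f 52 53 54
f 52 54 46
f 53 43 55
f 53 55 54
f 54 55 56
f 54 56 46
f 55 43 57
f 55 57 56
f 56 57 58
f 56 58 46
f 57 43 59
f 57 59 58
f 58 59 60
f 58 60 46
f 59 43 61
f 59 61 60
f 60 61 62
f 60 62 46
f 61 43 44
f 61 44 62
f 62 44 45
f 62 45 46
f 64 63 67
f 64 67 65
f 65 67 68
f 65 68 66
f 67 63 69
f 67 69 68
f 68 69 70
f 68 70 66
f 69 63 71
f 69 71 70
f 70 71 72
f 70 72 66
f 71 63 73
f 71 73 72
f 72 73 74
f 72 74 66
f 73 63 75
f 73 75 74
f 74 75 76
f 74 76 66
f 75 63 77
f 75 77 76
f 76 77 78
f 76 78 66
f 77 63 79
f 77 79 78
f 78 79 80
f 78 80 66
f 79 63 81
f 79 81 80
f 80 81 82
f 80 82 66
f 81 63 83
f 81 83 82
f 82 83 84
f 82 84 66
f 83 63 85
f 83 85 84
f 84 85 86
f 84 86 66
f 85 63 87
f 85 87 86
f 86 87 88
f 86 88 66
f 87 63 89
f 87 89 88
f 88 89 90
f 88 90 66
f 89 63 91
f 89 91 90
f 90 91 92
f 90 92 66
f 91 63 64
f 91 64 92
f 92 64 65
f 92 65 66
f 94 93 96
f 94 96 95
f 96 93 97
f 96 97 95
f 97 93 98
f 97 98 95
f 98 93 99
f 98 99 95
f 99 93 100
f 99 100 95
f 100 93 101
f 100 101 95
f 101 93 102
f 101 102 95
f 102 93 103
f 102 103 95
f 103 93 104
f 103 104 95
f 104 93 105
f 104 105 95
f 105 93 106
f 105 106 95
f 106 93 107
f 106 107 95
f 107 93 94
f 107 94 95
f 109 111 108
f 112 109 108
f 108 111 110
f 110 112 108
f 109 115 111
f 113 109 112
f 113 115 109
f 111 115 110
f 114 112 110
f 110 115 114
f 114 113 112
f 115 113 114



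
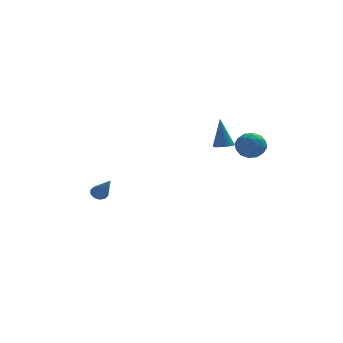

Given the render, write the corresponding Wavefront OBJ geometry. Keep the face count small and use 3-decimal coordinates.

v -4.228 2.519 -2.349
v -3.725 2.743 -2.339
v -3.652 1.161 -0.911
v -3.917 2.905 -2.109
v -4.227 2.919 -1.971
v -4.538 2.781 -1.978
v -4.73 2.543 -2.126
v -4.73 2.295 -2.359
v -4.538 2.134 -2.589
v -4.228 2.119 -2.727
v -3.917 2.258 -2.72
v -3.725 2.496 -2.572
v 2.877 -3.143 2.744
v 3.337 -2.545 3.28
v 3.963 -4.155 2.94
v 4.423 -3.557 3.476
v 3.63 -3.928 3.773
v 2.958 -3.303 3.652
v 4.342 -3.397 2.568
v 3.67 -2.772 2.447
v 4.242 -2.702 3.171
v 3.802 -3.03 3.916
v 3.498 -3.67 2.304
v 3.058 -3.998 3.049
v 3.011 -2.756 2.995
v 4.289 -3.944 3.225
v 3.822 -4.163 3.4
v 4.093 -3.811 3.715
v 2.789 -3.201 3.214
v 3.059 -2.85 3.528
v 3.232 -3.662 3.818
v 4.241 -3.85 2.692
v 4.511 -3.499 3.006
v 3.207 -2.889 2.505
v 3.478 -2.537 2.82
v 4.068 -3.038 2.402
v 3.814 -2.496 3.245
v 4.453 -3.09 3.361
v 4.405 -2.997 2.827
v 4.01 -2.629 2.756
v 3.556 -2.689 3.683
v 4.194 -3.283 3.798
v 3.728 -3.502 3.973
v 3.333 -3.135 3.902
v 4.088 -2.781 3.619
v 3.106 -3.417 2.422
v 3.744 -4.011 2.537
v 3.967 -3.565 2.318
v 3.572 -3.198 2.247
v 2.847 -3.61 2.859
v 3.486 -4.204 2.975
v 3.29 -4.071 3.464
v 2.895 -3.703 3.393
v 3.212 -3.919 2.601
v 2.889 2.623 1.083
v 3.32 2.171 1.222
v 2.711 3.057 3.037
v 3.497 2.447 1.177
v 3.512 2.77 1.107
v 3.36 3.054 1.03
v 3.082 3.223 0.967
v 2.752 3.231 0.936
v 2.459 3.076 0.943
v 2.282 2.8 0.988
v 2.267 2.477 1.058
v 2.419 2.193 1.135
v 2.697 2.024 1.198
v 3.027 2.016 1.23
f 2 1 4
f 2 4 3
f 4 1 5
f 4 5 3
f 5 1 6
f 5 6 3
f 6 1 7
f 6 7 3
f 7 1 8
f 7 8 3
f 8 1 9
f 8 9 3
f 9 1 10
f 9 10 3
f 10 1 11
f 10 11 3
f 11 1 12
f 11 12 3
f 12 1 2
f 12 2 3
f 13 50 29
f 50 24 53
f 29 53 18
f 50 53 29
f 13 29 25
f 29 18 30
f 25 30 14
f 29 30 25
f 13 25 34
f 25 14 35
f 34 35 20
f 25 35 34
f 13 34 46
f 34 20 49
f 46 49 23
f 34 49 46
f 13 46 50
f 46 23 54
f 50 54 24
f 46 54 50
f 14 30 41
f 30 18 44
f 41 44 22
f 30 44 41
f 18 53 31
f 53 24 52
f 31 52 17
f 53 52 31
f 24 54 51
f 54 23 47
f 51 47 15
f 54 47 51
f 23 49 48
f 49 20 36
f 48 36 19
f 49 36 48
f 20 35 40
f 35 14 37
f 40 37 21
f 35 37 40
f 16 42 28
f 42 22 43
f 28 43 17
f 42 43 28
f 16 28 26
f 28 17 27
f 26 27 15
f 28 27 26
f 16 26 33
f 26 15 32
f 33 32 19
f 26 32 33
f 16 33 38
f 33 19 39
f 38 39 21
f 33 39 38
f 16 38 42
f 38 21 45
f 42 45 22
f 38 45 42
f 17 43 31
f 43 22 44
f 31 44 18
f 43 44 31
f 15 27 51
f 27 17 52
f 51 52 24
f 27 52 51
f 19 32 48
f 32 15 47
f 48 47 23
f 32 47 48
f 21 39 40
f 39 19 36
f 40 36 20
f 39 36 40
f 22 45 41
f 45 21 37
f 41 37 14
f 45 37 41
f 56 55 58
f 56 58 57
f 58 55 59
f 58 59 57
f 59 55 60
f 59 60 57
f 60 55 61
f 60 61 57
f 61 55 62
f 61 62 57
f 62 55 63
f 62 63 57
f 63 55 64
f 63 64 57
f 64 55 65
f 64 65 57
f 65 55 66
f 65 66 57
f 66 55 67
f 66 67 57
f 67 55 68
f 67 68 57
f 68 55 56
f 68 56 57



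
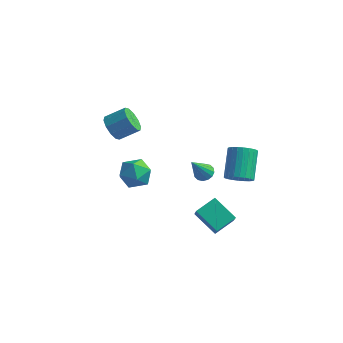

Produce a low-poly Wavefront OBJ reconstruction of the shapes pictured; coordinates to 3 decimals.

v -2.64 -2.381 -2.755
v -2.095 -2.393 -1.844
v -2.005 -3.927 -3.156
v -1.46 -3.939 -2.245
v -2.519 -4.013 -2.23
v -2.911 -3.058 -1.983
v -1.189 -3.262 -3.017
v -1.581 -2.307 -2.77
v -1.197 -2.938 -2.006
v -2.02 -3.402 -1.52
v -2.08 -2.918 -3.48
v -2.903 -3.382 -2.994
v 2.149 -3.987 -3.624
v 2.672 -2.883 -3.1
v 3.555 -4.231 -4.512
v 4.077 -3.126 -3.988
v 2.623 -4.654 -2.692
v 3.145 -3.549 -2.168
v 4.028 -4.897 -3.58
v 4.551 -3.793 -3.056
v 4.071 -2.608 -0.877
v 4.619 -2.909 -0.361
v 4.116 -1.572 0.952
v 3.569 -1.272 0.437
v 4.791 -2.693 -0.515
v 4.289 -1.356 0.798
v 4.854 -2.464 -0.724
v 4.351 -1.128 0.589
v 4.797 -2.258 -0.956
v 4.295 -0.921 0.357
v 4.63 -2.104 -1.176
v 4.128 -0.767 0.137
v 4.378 -2.028 -1.351
v 3.875 -0.691 -0.037
v 4.079 -2.039 -1.453
v 3.577 -0.703 -0.14
v 3.779 -2.138 -1.467
v 3.277 -0.801 -0.154
v 3.524 -2.308 -1.392
v 3.021 -0.971 -0.079
v 3.351 -2.524 -1.238
v 2.849 -1.187 0.075
v 3.289 -2.752 -1.029
v 2.786 -1.416 0.284
v 3.345 -2.959 -0.797
v 2.843 -1.622 0.516
v 3.512 -3.113 -0.577
v 3.01 -1.776 0.736
v 3.765 -3.189 -0.403
v 3.262 -1.852 0.911
v 4.063 -3.177 -0.3
v 3.561 -1.841 1.013
v 4.363 -3.079 -0.286
v 3.861 -1.742 1.027
v -3.623 -2.963 0.562
v -3.056 -3.115 -0.067
v -2.111 -2.47 0.629
v -2.677 -2.317 1.258
v -3.296 -2.652 -0.17
v -2.35 -2.007 0.525
v -3.661 -2.308 0.006
v -2.715 -1.662 0.701
v -4.011 -2.214 0.394
v -3.065 -1.568 1.09
v -4.213 -2.406 0.847
v -3.267 -1.76 1.543
v -4.189 -2.81 1.191
v -3.244 -2.165 1.887
v -3.95 -3.273 1.295
v -3.004 -2.628 1.99
v -3.585 -3.618 1.119
v -2.639 -2.972 1.814
v -3.235 -3.712 0.73
v -2.289 -3.066 1.426
v -3.033 -3.52 0.277
v -2.087 -2.874 0.973
v 2.298 -3.238 -0.617
v 2.737 -3.59 -0.795
v 2.082 -4.242 0.837
v 2.872 -3.374 -0.626
v 2.853 -3.122 -0.455
v 2.685 -2.901 -0.327
v 2.413 -2.77 -0.277
v 2.111 -2.765 -0.318
v 1.858 -2.886 -0.439
v 1.723 -3.102 -0.608
v 1.742 -3.354 -0.779
v 1.91 -3.575 -0.907
v 2.182 -3.706 -0.957
v 2.484 -3.711 -0.916
f 1 12 6
f 1 6 2
f 1 2 8
f 1 8 11
f 1 11 12
f 2 6 10
f 6 12 5
f 12 11 3
f 11 8 7
f 8 2 9
f 4 10 5
f 4 5 3
f 4 3 7
f 4 7 9
f 4 9 10
f 5 10 6
f 3 5 12
f 7 3 11
f 9 7 8
f 10 9 2
f 14 16 13
f 17 14 13
f 13 16 15
f 15 17 13
f 14 20 16
f 18 14 17
f 18 20 14
f 16 20 15
f 19 17 15
f 15 20 19
f 19 18 17
f 20 18 19
f 22 21 25
f 22 25 23
f 23 25 26
f 23 26 24
f 25 21 27
f 25 27 26
f 26 27 28
f 26 28 24
f 27 21 29
f 27 29 28
f 28 29 30
f 28 30 24
f 29 21 31
f 29 31 30
f 30 31 32
f 30 32 24
f 31 21 33
f 31 33 32
f 32 33 34
f 32 34 24
f 33 21 35
f 33 35 34
f 34 35 36
f 34 36 24
f 35 21 37
f 35 37 36
f 36 37 38
f 36 38 24
f 37 21 39
f 37 39 38
f 38 39 40
f 38 40 24
f 39 21 41
f 39 41 40
f 40 41 42
f 40 42 24
f 41 21 43
f 41 43 42
f 42 43 44
f 42 44 24
f 43 21 45
f 43 45 44
f 44 45 46
f 44 46 24
f 45 21 47
f 45 47 46
f 46 47 48
f 46 48 24
f 47 21 49
f 47 49 48
f 48 49 50
f 48 50 24
f 49 21 51
f 49 51 50
f 50 51 52
f 50 52 24
f 51 21 53
f 51 53 52
f 52 53 54
f 52 54 24
f 53 21 22
f 53 22 54
f 54 22 23
f 54 23 24
f 56 55 59
f 56 59 57
f 57 59 60
f 57 60 58
f 59 55 61
f 59 61 60
f 60 61 62
f 60 62 58
f 61 55 63
f 61 63 62
f 62 63 64
f 62 64 58
f 63 55 65
f 63 65 64
f 64 65 66
f 64 66 58
f 65 55 67
f 65 67 66
f 66 67 68
f 66 68 58
f 67 55 69
f 67 69 68
f 68 69 70
f 68 70 58
f 69 55 71
f 69 71 70
f 70 71 72
f 70 72 58
f 71 55 73
f 71 73 72
f 72 73 74
f 72 74 58
f 73 55 75
f 73 75 74
f 74 75 76
f 74 76 58
f 75 55 56
f 75 56 76
f 76 56 57
f 76 57 58
f 78 77 80
f 78 80 79
f 80 77 81
f 80 81 79
f 81 77 82
f 81 82 79
f 82 77 83
f 82 83 79
f 83 77 84
f 83 84 79
f 84 77 85
f 84 85 79
f 85 77 86
f 85 86 79
f 86 77 87
f 86 87 79
f 87 77 88
f 87 88 79
f 88 77 89
f 88 89 79
f 89 77 90
f 89 90 79
f 90 77 78
f 90 78 79



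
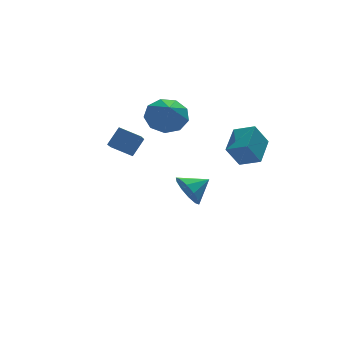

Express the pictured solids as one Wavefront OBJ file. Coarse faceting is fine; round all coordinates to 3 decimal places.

v 1.084 1.837 1.338
v 2.12 1.851 1.608
v 0.816 0.763 2.422
v 1.751 2.343 2.005
v 1.071 2.599 2.09
v 0.396 2.498 1.823
v 0.044 2.088 1.329
v 0.179 1.561 0.84
v 0.737 1.163 0.583
v 1.458 1.081 0.68
v 2.004 1.352 1.085
v -1.646 -1.105 0.62
v -2.17 -2.174 1.394
v -2.442 -0.426 1.018
v -2.966 -1.495 1.792
v -0.994 -0.825 1.448
v -1.518 -1.894 2.222
v -1.79 -0.146 1.846
v -2.314 -1.215 2.62
v 2.235 2.084 -4.081
v 2.599 1.49 -4.771
v 3.405 2.216 -3.579
v 2.624 2.058 -4.98
v 2.501 2.636 -4.846
v 2.276 3.003 -4.42
v 2.036 3.018 -3.864
v 1.871 2.677 -3.391
v 1.846 2.109 -3.182
v 1.969 1.532 -3.317
v 2.194 1.165 -3.743
v 2.434 1.149 -4.299
v 2.459 -2.028 0.716
v 3.188 -2.788 1.152
v 3.335 -0.858 1.289
v 4.064 -1.618 1.725
v 3.156 -2.002 -0.405
v 3.885 -2.762 0.031
v 4.032 -0.832 0.168
v 4.761 -1.592 0.604
f 2 1 4
f 2 4 3
f 4 1 5
f 4 5 3
f 5 1 6
f 5 6 3
f 6 1 7
f 6 7 3
f 7 1 8
f 7 8 3
f 8 1 9
f 8 9 3
f 9 1 10
f 9 10 3
f 10 1 11
f 10 11 3
f 11 1 2
f 11 2 3
f 13 15 12
f 16 13 12
f 12 15 14
f 14 16 12
f 13 19 15
f 17 13 16
f 17 19 13
f 15 19 14
f 18 16 14
f 14 19 18
f 18 17 16
f 19 17 18
f 21 20 23
f 21 23 22
f 23 20 24
f 23 24 22
f 24 20 25
f 24 25 22
f 25 20 26
f 25 26 22
f 26 20 27
f 26 27 22
f 27 20 28
f 27 28 22
f 28 20 29
f 28 29 22
f 29 20 30
f 29 30 22
f 30 20 31
f 30 31 22
f 31 20 21
f 31 21 22
f 33 35 32
f 36 33 32
f 32 35 34
f 34 36 32
f 33 39 35
f 37 33 36
f 37 39 33
f 35 39 34
f 38 36 34
f 34 39 38
f 38 37 36
f 39 37 38



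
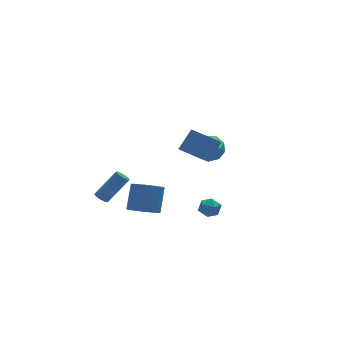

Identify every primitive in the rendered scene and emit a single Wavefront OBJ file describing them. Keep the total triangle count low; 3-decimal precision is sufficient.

v 3.308 1.879 -0.191
v 4.18 1.709 -0.529
v 3.332 0.241 0.691
v 4.219 2.017 0.042
v 3.832 2.26 0.504
v 3.2 2.325 0.641
v 2.619 2.181 0.389
v 2.36 1.895 -0.135
v 2.545 1.602 -0.684
v 3.087 1.439 -1.003
v 3.733 1.481 -0.942
v -2.831 3.719 -4.385
v -2.536 4.01 -4.664
v -1.154 4.133 -3.074
v -1.449 3.841 -2.795
v -2.667 4.157 -4.561
v -1.286 4.28 -2.971
v -2.831 4.217 -4.423
v -1.45 4.34 -2.833
v -2.995 4.179 -4.278
v -1.613 4.301 -2.688
v -3.126 4.049 -4.154
v -1.745 4.171 -2.564
v -3.199 3.854 -4.075
v -1.818 3.976 -2.485
v -3.199 3.632 -4.058
v -1.818 3.754 -2.468
v -3.126 3.427 -4.106
v -1.744 3.55 -2.516
v -2.994 3.28 -4.209
v -1.613 3.403 -2.619
v -2.83 3.22 -4.347
v -1.449 3.343 -2.757
v -2.667 3.259 -4.492
v -1.285 3.381 -2.902
v -2.535 3.389 -4.616
v -1.154 3.511 -3.026
v -2.462 3.584 -4.695
v -1.081 3.706 -3.105
v -2.462 3.806 -4.712
v -1.081 3.928 -3.122
v -2.052 -2.302 -1.907
v -1.278 -2.867 -1.844
v -0.734 -1.962 -0.411
v -1.508 -1.398 -0.473
v -1.144 -2.549 -2.096
v -0.6 -1.644 -0.663
v -1.189 -2.182 -2.31
v -0.645 -1.277 -0.877
v -1.406 -1.839 -2.444
v -0.862 -0.934 -1.011
v -1.75 -1.588 -2.472
v -1.206 -0.683 -1.039
v -2.155 -1.478 -2.388
v -1.611 -0.573 -0.955
v -2.539 -1.532 -2.208
v -1.994 -0.627 -0.775
v -2.826 -1.738 -1.969
v -2.282 -0.833 -0.536
v -2.96 -2.056 -1.717
v -2.416 -1.151 -0.284
v -2.915 -2.423 -1.503
v -2.371 -1.518 -0.07
v -2.698 -2.766 -1.369
v -2.154 -1.861 0.064
v -2.354 -3.017 -1.341
v -1.81 -2.112 0.092
v -1.949 -3.127 -1.425
v -1.405 -2.222 0.008
v -1.566 -3.073 -1.605
v -1.021 -2.168 -0.172
v 1 -4.542 2.874
v 0.218 -4.983 3.625
v 0.33 -3.268 2.926
v -0.451 -3.709 3.676
v 1.871 -4.131 4.024
v 1.09 -4.572 4.774
v 1.202 -2.857 4.075
v 0.42 -3.298 4.826
v 1.631 -1.574 -2.229
v 2.347 -1.579 -2.398
v 1.513 -2.661 -2.702
v 2.229 -2.666 -2.871
v 2.017 -2.699 -2.167
v 2.09 -2.028 -1.875
v 1.77 -2.212 -3.225
v 1.843 -1.541 -2.933
v 2.433 -1.973 -3.014
v 2.586 -2.274 -2.36
v 1.274 -1.966 -2.74
v 1.427 -2.267 -2.086
f 2 1 4
f 2 4 3
f 4 1 5
f 4 5 3
f 5 1 6
f 5 6 3
f 6 1 7
f 6 7 3
f 7 1 8
f 7 8 3
f 8 1 9
f 8 9 3
f 9 1 10
f 9 10 3
f 10 1 11
f 10 11 3
f 11 1 2
f 11 2 3
f 13 12 16
f 13 16 14
f 14 16 17
f 14 17 15
f 16 12 18
f 16 18 17
f 17 18 19
f 17 19 15
f 18 12 20
f 18 20 19
f 19 20 21
f 19 21 15
f 20 12 22
f 20 22 21
f 21 22 23
f 21 23 15
f 22 12 24
f 22 24 23
f 23 24 25
f 23 25 15
f 24 12 26
f 24 26 25
f 25 26 27
f 25 27 15
f 26 12 28
f 26 28 27
f 27 28 29
f 27 29 15
f 28 12 30
f 28 30 29
f 29 30 31
f 29 31 15
f 30 12 32
f 30 32 31
f 31 32 33
f 31 33 15
f 32 12 34
f 32 34 33
f 33 34 35
f 33 35 15
f 34 12 36
f 34 36 35
f 35 36 37
f 35 37 15
f 36 12 38
f 36 38 37
f 37 38 39
f 37 39 15
f 38 12 40
f 38 40 39
f 39 40 41
f 39 41 15
f 40 12 13
f 40 13 41
f 41 13 14
f 41 14 15
f 43 42 46
f 43 46 44
f 44 46 47
f 44 47 45
f 46 42 48
f 46 48 47
f 47 48 49
f 47 49 45
f 48 42 50
f 48 50 49
f 49 50 51
f 49 51 45
f 50 42 52
f 50 52 51
f 51 52 53
f 51 53 45
f 52 42 54
f 52 54 53
f 53 54 55
f 53 55 45
f 54 42 56
f 54 56 55
f 55 56 57
f 55 57 45
f 56 42 58
f 56 58 57
f 57 58 59
f 57 59 45
f 58 42 60
f 58 60 59
f 59 60 61
f 59 61 45
f 60 42 62
f 60 62 61
f 61 62 63
f 61 63 45
f 62 42 64
f 62 64 63
f 63 64 65
f 63 65 45
f 64 42 66
f 64 66 65
f 65 66 67
f 65 67 45
f 66 42 68
f 66 68 67
f 67 68 69
f 67 69 45
f 68 42 70
f 68 70 69
f 69 70 71
f 69 71 45
f 70 42 43
f 70 43 71
f 71 43 44
f 71 44 45
f 73 75 72
f 76 73 72
f 72 75 74
f 74 76 72
f 73 79 75
f 77 73 76
f 77 79 73
f 75 79 74
f 78 76 74
f 74 79 78
f 78 77 76
f 79 77 78
f 80 91 85
f 80 85 81
f 80 81 87
f 80 87 90
f 80 90 91
f 81 85 89
f 85 91 84
f 91 90 82
f 90 87 86
f 87 81 88
f 83 89 84
f 83 84 82
f 83 82 86
f 83 86 88
f 83 88 89
f 84 89 85
f 82 84 91
f 86 82 90
f 88 86 87
f 89 88 81



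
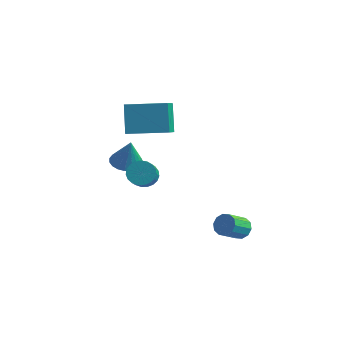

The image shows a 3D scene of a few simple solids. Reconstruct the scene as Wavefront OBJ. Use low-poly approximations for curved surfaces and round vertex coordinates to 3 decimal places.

v -3.266 1.816 4.028
v -2.655 0.263 5.017
v -1.3 2.731 4.249
v -0.689 1.179 5.239
v -2.731 1.041 2.481
v -2.12 -0.511 3.471
v -0.765 1.957 2.703
v -0.154 0.404 3.692
v -3.176 1.244 0.134
v -2.518 0.694 -0.062
v -2.804 1.116 1.746
v -2.351 1.019 -0.075
v -2.327 1.384 -0.051
v -2.45 1.724 0.004
v -2.699 1.981 0.082
v -3.03 2.111 0.168
v -3.386 2.091 0.249
v -3.706 1.924 0.31
v -3.934 1.64 0.34
v -4.032 1.287 0.335
v -3.981 0.927 0.294
v -3.791 0.621 0.227
v -3.495 0.424 0.143
v -3.144 0.368 0.057
v -2.798 0.463 -0.015
v -1.582 0.367 0.14
v -0.988 0.244 -0.318
v -0.483 -0.89 0.643
v -1.078 -0.767 1.1
v -0.874 0.463 -0.12
v -0.37 -0.672 0.841
v -0.883 0.665 0.123
v -0.378 -0.47 1.084
v -1.013 0.815 0.369
v -0.508 -0.32 1.33
v -1.241 0.888 0.575
v -0.736 -0.247 1.536
v -1.528 0.871 0.706
v -1.023 -0.264 1.667
v -1.825 0.767 0.739
v -1.32 -0.368 1.7
v -2.079 0.594 0.668
v -1.575 -0.541 1.629
v -2.248 0.381 0.506
v -1.743 -0.753 1.467
v -2.302 0.167 0.281
v -1.797 -0.968 1.241
v -2.231 -0.013 0.031
v -1.726 -1.148 0.991
v -2.048 -0.128 -0.2
v -1.543 -1.262 0.76
v -1.785 -0.156 -0.373
v -1.28 -1.291 0.588
v -1.486 -0.094 -0.456
v -0.982 -1.229 0.504
v -1.205 0.047 -0.437
v -0.7 -1.087 0.524
v 3.511 1.144 -2.556
v 3.958 1.345 -2.099
v 3.617 0.257 -1.287
v 3.169 0.056 -1.744
v 3.595 1.524 -2.011
v 3.254 0.436 -1.199
v 3.2 1.559 -2.131
v 2.859 0.471 -1.319
v 2.924 1.435 -2.413
v 2.583 0.347 -1.601
v 2.872 1.199 -2.75
v 2.531 0.112 -1.938
v 3.063 0.943 -3.013
v 2.722 -0.145 -2.201
v 3.426 0.764 -3.101
v 3.085 -0.324 -2.289
v 3.821 0.729 -2.981
v 3.48 -0.359 -2.169
v 4.097 0.853 -2.699
v 3.756 -0.235 -1.887
v 4.149 1.088 -2.362
v 3.808 0.001 -1.55
f 2 4 1
f 5 2 1
f 1 4 3
f 3 5 1
f 2 8 4
f 6 2 5
f 6 8 2
f 4 8 3
f 7 5 3
f 3 8 7
f 7 6 5
f 8 6 7
f 10 9 12
f 10 12 11
f 12 9 13
f 12 13 11
f 13 9 14
f 13 14 11
f 14 9 15
f 14 15 11
f 15 9 16
f 15 16 11
f 16 9 17
f 16 17 11
f 17 9 18
f 17 18 11
f 18 9 19
f 18 19 11
f 19 9 20
f 19 20 11
f 20 9 21
f 20 21 11
f 21 9 22
f 21 22 11
f 22 9 23
f 22 23 11
f 23 9 24
f 23 24 11
f 24 9 25
f 24 25 11
f 25 9 10
f 25 10 11
f 27 26 30
f 27 30 28
f 28 30 31
f 28 31 29
f 30 26 32
f 30 32 31
f 31 32 33
f 31 33 29
f 32 26 34
f 32 34 33
f 33 34 35
f 33 35 29
f 34 26 36
f 34 36 35
f 35 36 37
f 35 37 29
f 36 26 38
f 36 38 37
f 37 38 39
f 37 39 29
f 38 26 40
f 38 40 39
f 39 40 41
f 39 41 29
f 40 26 42
f 40 42 41
f 41 42 43
f 41 43 29
f 42 26 44
f 42 44 43
f 43 44 45
f 43 45 29
f 44 26 46
f 44 46 45
f 45 46 47
f 45 47 29
f 46 26 48
f 46 48 47
f 47 48 49
f 47 49 29
f 48 26 50
f 48 50 49
f 49 50 51
f 49 51 29
f 50 26 52
f 50 52 51
f 51 52 53
f 51 53 29
f 52 26 54
f 52 54 53
f 53 54 55
f 53 55 29
f 54 26 56
f 54 56 55
f 55 56 57
f 55 57 29
f 56 26 27
f 56 27 57
f 57 27 28
f 57 28 29
f 59 58 62
f 59 62 60
f 60 62 63
f 60 63 61
f 62 58 64
f 62 64 63
f 63 64 65
f 63 65 61
f 64 58 66
f 64 66 65
f 65 66 67
f 65 67 61
f 66 58 68
f 66 68 67
f 67 68 69
f 67 69 61
f 68 58 70
f 68 70 69
f 69 70 71
f 69 71 61
f 70 58 72
f 70 72 71
f 71 72 73
f 71 73 61
f 72 58 74
f 72 74 73
f 73 74 75
f 73 75 61
f 74 58 76
f 74 76 75
f 75 76 77
f 75 77 61
f 76 58 78
f 76 78 77
f 77 78 79
f 77 79 61
f 78 58 59
f 78 59 79
f 79 59 60
f 79 60 61



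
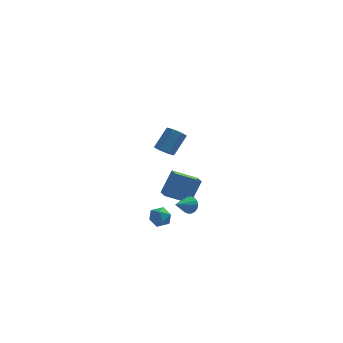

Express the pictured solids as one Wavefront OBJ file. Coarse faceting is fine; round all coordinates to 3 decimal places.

v -1.704 -3.088 -2.042
v -1.279 -3.613 -2.276
v -2.461 -3.327 -2.884
v -2.036 -3.852 -3.118
v -2.374 -3.918 -2.491
v -1.906 -3.77 -1.971
v -1.834 -3.17 -3.189
v -1.366 -3.022 -2.669
v -1.359 -3.664 -2.985
v -1.693 -4.126 -2.554
v -2.047 -2.814 -2.606
v -2.381 -3.276 -2.175
v -1.607 -4.206 3.09
v -1.123 -4.097 2.702
v -0.488 -3.285 3.722
v -0.973 -3.394 4.11
v -1.472 -3.768 2.658
v -0.838 -2.956 3.678
v -1.901 -3.695 2.866
v -1.266 -2.884 3.887
v -2.157 -3.922 3.206
v -1.523 -3.11 4.226
v -2.092 -4.315 3.478
v -1.457 -3.503 4.498
v -1.742 -4.644 3.522
v -1.108 -3.832 4.542
v -1.314 -4.716 3.313
v -0.679 -3.905 4.334
v -1.057 -4.49 2.974
v -0.423 -3.678 3.994
v -0.291 -2.46 -2.215
v 0.124 -2.569 -1.796
v -1.049 -3.3 -1.685
v -0.019 -2.372 -1.688
v -0.216 -2.192 -1.684
v -0.428 -2.065 -1.786
v -0.613 -2.016 -1.972
v -0.734 -2.055 -2.207
v -0.767 -2.174 -2.443
v -0.706 -2.35 -2.635
v -0.563 -2.548 -2.743
v -0.365 -2.728 -2.747
v -0.154 -2.855 -2.645
v 0.031 -2.904 -2.459
v 0.152 -2.865 -2.224
v 0.185 -2.745 -1.987
v -0.609 2.326 -4.779
v -0.34 1.313 -4.448
v -2.084 2.163 -4.08
v -1.814 1.149 -3.749
v 0.014 2.971 -3.311
v 0.284 1.957 -2.98
v -1.46 2.807 -2.612
v -1.191 1.794 -2.281
f 1 12 6
f 1 6 2
f 1 2 8
f 1 8 11
f 1 11 12
f 2 6 10
f 6 12 5
f 12 11 3
f 11 8 7
f 8 2 9
f 4 10 5
f 4 5 3
f 4 3 7
f 4 7 9
f 4 9 10
f 5 10 6
f 3 5 12
f 7 3 11
f 9 7 8
f 10 9 2
f 14 13 17
f 14 17 15
f 15 17 18
f 15 18 16
f 17 13 19
f 17 19 18
f 18 19 20
f 18 20 16
f 19 13 21
f 19 21 20
f 20 21 22
f 20 22 16
f 21 13 23
f 21 23 22
f 22 23 24
f 22 24 16
f 23 13 25
f 23 25 24
f 24 25 26
f 24 26 16
f 25 13 27
f 25 27 26
f 26 27 28
f 26 28 16
f 27 13 29
f 27 29 28
f 28 29 30
f 28 30 16
f 29 13 14
f 29 14 30
f 30 14 15
f 30 15 16
f 32 31 34
f 32 34 33
f 34 31 35
f 34 35 33
f 35 31 36
f 35 36 33
f 36 31 37
f 36 37 33
f 37 31 38
f 37 38 33
f 38 31 39
f 38 39 33
f 39 31 40
f 39 40 33
f 40 31 41
f 40 41 33
f 41 31 42
f 41 42 33
f 42 31 43
f 42 43 33
f 43 31 44
f 43 44 33
f 44 31 45
f 44 45 33
f 45 31 46
f 45 46 33
f 46 31 32
f 46 32 33
f 48 50 47
f 51 48 47
f 47 50 49
f 49 51 47
f 48 54 50
f 52 48 51
f 52 54 48
f 50 54 49
f 53 51 49
f 49 54 53
f 53 52 51
f 54 52 53



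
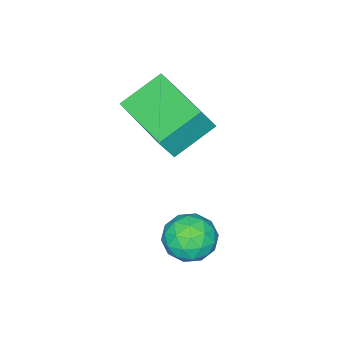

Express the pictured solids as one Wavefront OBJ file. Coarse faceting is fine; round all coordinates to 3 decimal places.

v -3.42 -0.54 0.433
v -4.581 -0.088 1.154
v -2.718 1.353 0.375
v -3.879 1.806 1.097
v -2.961 -0.686 1.263
v -4.122 -0.233 1.985
v -2.259 1.208 1.206
v -3.42 1.66 1.927
v -1.709 3.259 -1.787
v -1.475 2.905 -1.135
v -2.265 2.195 -2.165
v -2.031 1.841 -1.513
v -2.574 2.397 -1.48
v -2.23 3.055 -1.246
v -1.51 2.045 -2.054
v -1.166 2.703 -1.82
v -1.351 2.155 -1.3
v -2.009 2.372 -0.945
v -1.731 2.728 -2.355
v -2.389 2.945 -2
v -1.543 3.176 -1.427
v -2.197 1.924 -1.873
v -2.516 2.251 -1.853
v -2.378 2.043 -1.47
v -1.987 3.264 -1.493
v -1.849 3.055 -1.11
v -2.495 2.757 -1.313
v -1.891 2.045 -2.19
v -1.753 1.836 -1.807
v -1.362 3.057 -1.83
v -1.224 2.849 -1.447
v -1.245 2.343 -1.987
v -1.333 2.526 -1.142
v -1.66 1.901 -1.364
v -1.353 2.021 -1.682
v -1.152 2.408 -1.544
v -1.719 2.654 -0.933
v -2.046 2.028 -1.156
v -2.365 2.355 -1.136
v -2.163 2.742 -0.998
v -1.647 2.213 -1.03
v -1.694 3.072 -2.144
v -2.021 2.446 -2.367
v -1.577 2.358 -2.302
v -1.375 2.745 -2.164
v -2.08 3.199 -1.936
v -2.407 2.574 -2.158
v -2.588 2.692 -1.756
v -2.387 3.079 -1.618
v -2.093 2.887 -2.27
f 2 4 1
f 5 2 1
f 1 4 3
f 3 5 1
f 2 8 4
f 6 2 5
f 6 8 2
f 4 8 3
f 7 5 3
f 3 8 7
f 7 6 5
f 8 6 7
f 9 46 25
f 46 20 49
f 25 49 14
f 46 49 25
f 9 25 21
f 25 14 26
f 21 26 10
f 25 26 21
f 9 21 30
f 21 10 31
f 30 31 16
f 21 31 30
f 9 30 42
f 30 16 45
f 42 45 19
f 30 45 42
f 9 42 46
f 42 19 50
f 46 50 20
f 42 50 46
f 10 26 37
f 26 14 40
f 37 40 18
f 26 40 37
f 14 49 27
f 49 20 48
f 27 48 13
f 49 48 27
f 20 50 47
f 50 19 43
f 47 43 11
f 50 43 47
f 19 45 44
f 45 16 32
f 44 32 15
f 45 32 44
f 16 31 36
f 31 10 33
f 36 33 17
f 31 33 36
f 12 38 24
f 38 18 39
f 24 39 13
f 38 39 24
f 12 24 22
f 24 13 23
f 22 23 11
f 24 23 22
f 12 22 29
f 22 11 28
f 29 28 15
f 22 28 29
f 12 29 34
f 29 15 35
f 34 35 17
f 29 35 34
f 12 34 38
f 34 17 41
f 38 41 18
f 34 41 38
f 13 39 27
f 39 18 40
f 27 40 14
f 39 40 27
f 11 23 47
f 23 13 48
f 47 48 20
f 23 48 47
f 15 28 44
f 28 11 43
f 44 43 19
f 28 43 44
f 17 35 36
f 35 15 32
f 36 32 16
f 35 32 36
f 18 41 37
f 41 17 33
f 37 33 10
f 41 33 37



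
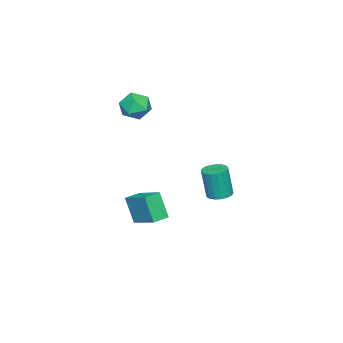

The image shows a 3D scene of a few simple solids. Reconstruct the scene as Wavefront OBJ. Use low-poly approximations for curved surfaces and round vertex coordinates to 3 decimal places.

v -1.843 1.988 -0.645
v -1.296 1.749 -0.705
v -1.229 1.514 0.845
v -1.777 1.752 0.905
v -1.245 2.029 -0.665
v -1.178 1.793 0.886
v -1.331 2.299 -0.62
v -1.264 2.064 0.931
v -1.535 2.498 -0.581
v -1.468 2.262 0.97
v -1.809 2.58 -0.557
v -1.742 2.344 0.994
v -2.091 2.527 -0.553
v -2.024 2.291 0.998
v -2.316 2.35 -0.57
v -2.249 2.114 0.981
v -2.433 2.09 -0.604
v -2.366 1.854 0.946
v -2.415 1.806 -0.648
v -2.348 1.57 0.902
v -2.266 1.565 -0.692
v -2.199 1.329 0.859
v -2.02 1.42 -0.724
v -1.953 1.184 0.827
v -1.734 1.405 -0.739
v -1.667 1.17 0.812
v -1.473 1.524 -0.732
v -1.406 1.288 0.819
v -3.991 -2.337 2.871
v -3.332 -2.625 2.435
v -3.748 -3.255 3.845
v -3.089 -3.543 3.409
v -3.06 -2.779 3.759
v -3.21 -2.211 3.157
v -3.87 -3.669 3.123
v -4.02 -3.101 2.521
v -3.257 -3.448 2.59
v -2.756 -2.898 2.984
v -4.324 -2.982 3.296
v -3.823 -2.432 3.69
v -3.006 -2.045 -3.636
v -3.222 -2.593 -2.267
v -2.445 -0.776 -3.04
v -2.661 -1.324 -1.671
v -2.199 -2.396 -3.649
v -2.415 -2.944 -2.28
v -1.638 -1.127 -3.053
v -1.854 -1.675 -1.684
f 2 1 5
f 2 5 3
f 3 5 6
f 3 6 4
f 5 1 7
f 5 7 6
f 6 7 8
f 6 8 4
f 7 1 9
f 7 9 8
f 8 9 10
f 8 10 4
f 9 1 11
f 9 11 10
f 10 11 12
f 10 12 4
f 11 1 13
f 11 13 12
f 12 13 14
f 12 14 4
f 13 1 15
f 13 15 14
f 14 15 16
f 14 16 4
f 15 1 17
f 15 17 16
f 16 17 18
f 16 18 4
f 17 1 19
f 17 19 18
f 18 19 20
f 18 20 4
f 19 1 21
f 19 21 20
f 20 21 22
f 20 22 4
f 21 1 23
f 21 23 22
f 22 23 24
f 22 24 4
f 23 1 25
f 23 25 24
f 24 25 26
f 24 26 4
f 25 1 27
f 25 27 26
f 26 27 28
f 26 28 4
f 27 1 2
f 27 2 28
f 28 2 3
f 28 3 4
f 29 40 34
f 29 34 30
f 29 30 36
f 29 36 39
f 29 39 40
f 30 34 38
f 34 40 33
f 40 39 31
f 39 36 35
f 36 30 37
f 32 38 33
f 32 33 31
f 32 31 35
f 32 35 37
f 32 37 38
f 33 38 34
f 31 33 40
f 35 31 39
f 37 35 36
f 38 37 30
f 42 44 41
f 45 42 41
f 41 44 43
f 43 45 41
f 42 48 44
f 46 42 45
f 46 48 42
f 44 48 43
f 47 45 43
f 43 48 47
f 47 46 45
f 48 46 47



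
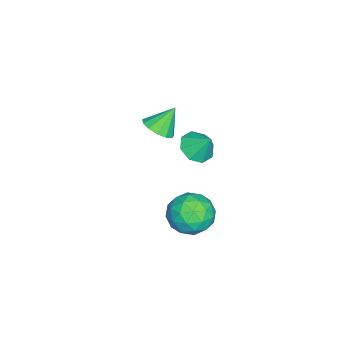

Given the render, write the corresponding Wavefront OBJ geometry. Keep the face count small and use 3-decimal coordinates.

v -3.094 -1.07 -2.007
v -2.45 -0.516 -1.984
v -3.686 -0.43 -0.873
v -2.784 -0.323 -2.267
v -3.217 -0.367 -2.468
v -3.611 -0.634 -2.522
v -3.841 -1.04 -2.413
v -3.834 -1.455 -2.175
v -3.592 -1.748 -1.883
v -3.192 -1.826 -1.631
v -2.762 -1.664 -1.498
v -2.437 -1.314 -1.526
v -2.321 -0.886 -1.708
v 1.645 2.635 -1.925
v 2.415 3.009 -2.655
v 2.425 0.991 -1.945
v 3.195 1.365 -2.675
v 3.198 1.738 -1.613
v 2.716 2.755 -1.601
v 2.124 1.245 -2.999
v 1.642 2.262 -2.987
v 2.711 2.15 -3.319
v 3.375 2.455 -2.463
v 1.465 1.545 -2.137
v 2.129 1.85 -1.281
v 1.961 2.967 -2.289
v 2.879 1.033 -2.311
v 2.88 1.253 -1.688
v 3.333 1.473 -2.117
v 2.138 2.817 -1.669
v 2.591 3.037 -2.098
v 3.051 2.29 -1.486
v 2.249 0.963 -2.502
v 2.702 1.183 -2.931
v 1.507 2.527 -2.483
v 1.96 2.747 -2.912
v 1.789 1.71 -3.114
v 2.588 2.682 -3.108
v 3.047 1.715 -3.119
v 2.417 1.645 -3.309
v 2.134 2.242 -3.302
v 2.978 2.861 -2.604
v 3.437 1.894 -2.616
v 3.438 2.113 -1.992
v 3.155 2.711 -1.985
v 3.152 2.356 -2.994
v 1.403 2.106 -1.984
v 1.862 1.139 -1.996
v 1.685 1.289 -2.615
v 1.402 1.887 -2.608
v 1.793 2.285 -1.481
v 2.252 1.318 -1.492
v 2.706 1.758 -1.298
v 2.423 2.355 -1.291
v 1.688 1.644 -1.606
v -1.332 1.23 -1.245
v -0.724 1.65 -1.723
v -1.068 1.93 -0.295
v -1.331 1.938 -1.767
v -1.938 1.812 -1.506
v -2.191 1.345 -1.092
v -1.94 0.81 -0.768
v -1.333 0.521 -0.724
v -0.726 0.648 -0.985
v -0.473 1.115 -1.399
f 2 1 4
f 2 4 3
f 4 1 5
f 4 5 3
f 5 1 6
f 5 6 3
f 6 1 7
f 6 7 3
f 7 1 8
f 7 8 3
f 8 1 9
f 8 9 3
f 9 1 10
f 9 10 3
f 10 1 11
f 10 11 3
f 11 1 12
f 11 12 3
f 12 1 13
f 12 13 3
f 13 1 2
f 13 2 3
f 14 51 30
f 51 25 54
f 30 54 19
f 51 54 30
f 14 30 26
f 30 19 31
f 26 31 15
f 30 31 26
f 14 26 35
f 26 15 36
f 35 36 21
f 26 36 35
f 14 35 47
f 35 21 50
f 47 50 24
f 35 50 47
f 14 47 51
f 47 24 55
f 51 55 25
f 47 55 51
f 15 31 42
f 31 19 45
f 42 45 23
f 31 45 42
f 19 54 32
f 54 25 53
f 32 53 18
f 54 53 32
f 25 55 52
f 55 24 48
f 52 48 16
f 55 48 52
f 24 50 49
f 50 21 37
f 49 37 20
f 50 37 49
f 21 36 41
f 36 15 38
f 41 38 22
f 36 38 41
f 17 43 29
f 43 23 44
f 29 44 18
f 43 44 29
f 17 29 27
f 29 18 28
f 27 28 16
f 29 28 27
f 17 27 34
f 27 16 33
f 34 33 20
f 27 33 34
f 17 34 39
f 34 20 40
f 39 40 22
f 34 40 39
f 17 39 43
f 39 22 46
f 43 46 23
f 39 46 43
f 18 44 32
f 44 23 45
f 32 45 19
f 44 45 32
f 16 28 52
f 28 18 53
f 52 53 25
f 28 53 52
f 20 33 49
f 33 16 48
f 49 48 24
f 33 48 49
f 22 40 41
f 40 20 37
f 41 37 21
f 40 37 41
f 23 46 42
f 46 22 38
f 42 38 15
f 46 38 42
f 57 56 59
f 57 59 58
f 59 56 60
f 59 60 58
f 60 56 61
f 60 61 58
f 61 56 62
f 61 62 58
f 62 56 63
f 62 63 58
f 63 56 64
f 63 64 58
f 64 56 65
f 64 65 58
f 65 56 57
f 65 57 58

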